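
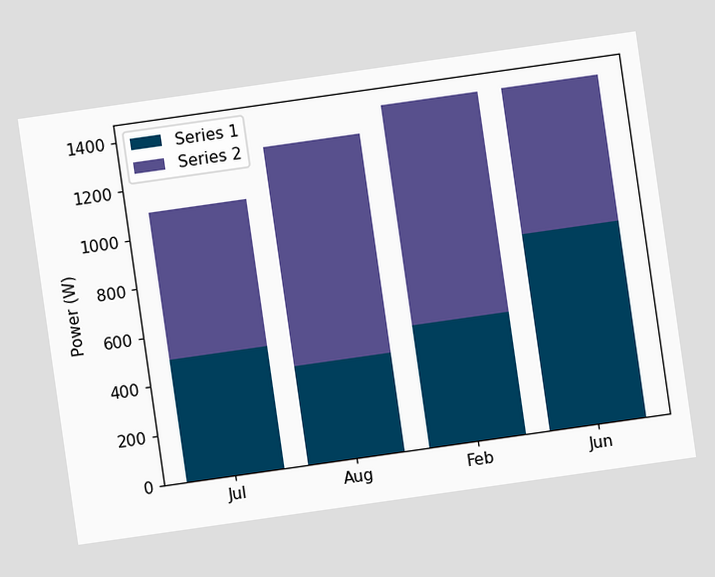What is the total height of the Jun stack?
1400W

The chart is tilted about 8° counter-clockwise. The Jun stack's top reaches 1400W on the y-axis.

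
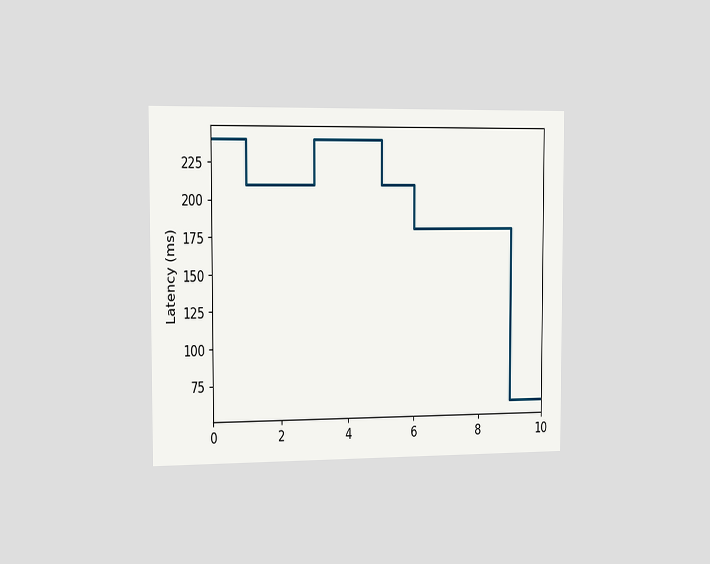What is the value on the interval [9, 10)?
60ms

The chart is viewed slightly from the left. On [9, 10) the step sits at 60ms.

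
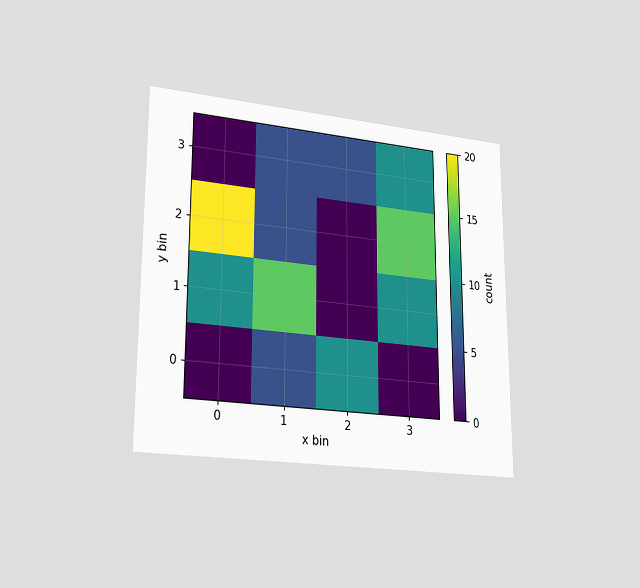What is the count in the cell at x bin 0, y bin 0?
0

The chart is viewed slightly from the left. Matching the cell (0, 0) against the colorbar gives 0.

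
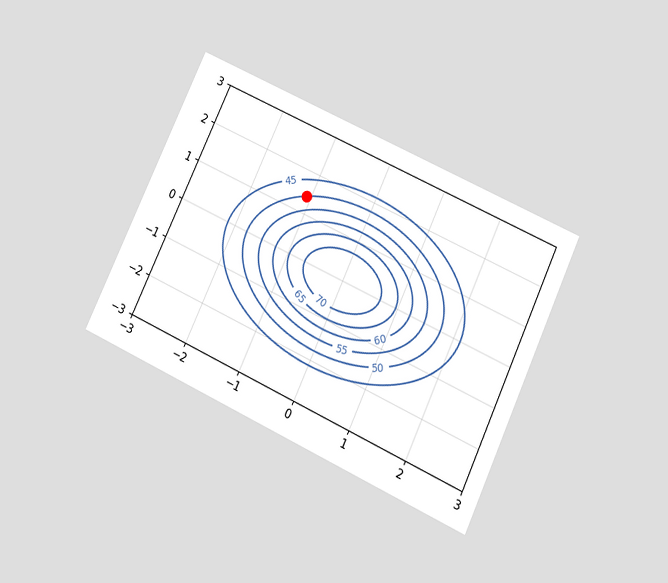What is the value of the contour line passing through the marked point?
50

The chart is tilted about 25° clockwise and viewed slightly from below. The marked point sits on the contour labelled 50.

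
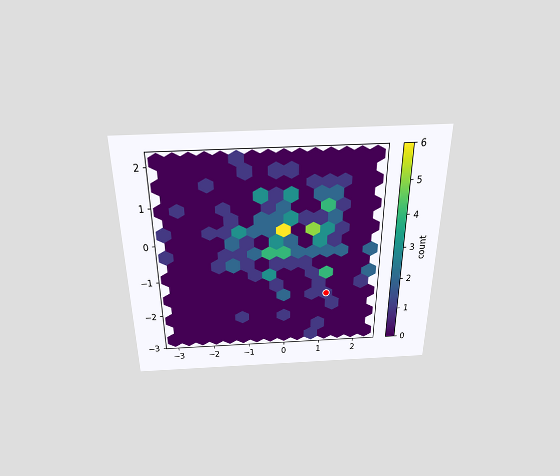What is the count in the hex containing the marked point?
The chart is viewed slightly from above. The marked hex reads 1 on the colorbar.

1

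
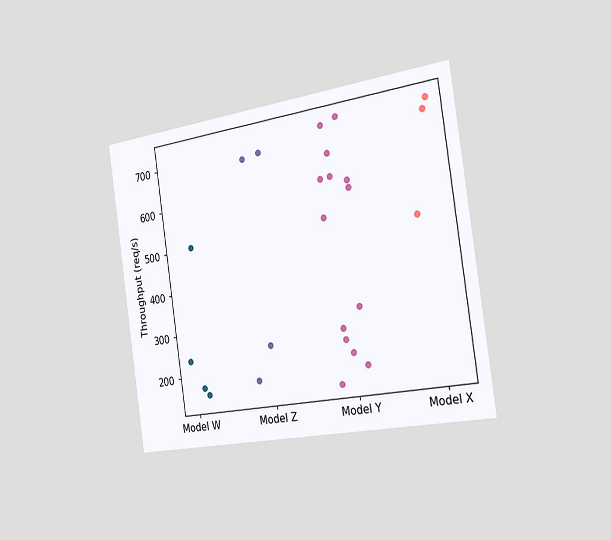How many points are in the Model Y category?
14

The chart is tilted about 8° counter-clockwise and viewed slightly from the right. Counting the markers in the Model Y column gives 14.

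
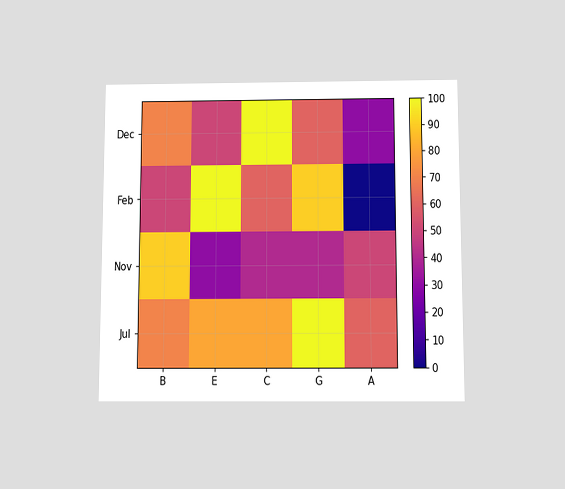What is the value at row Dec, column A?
The chart is viewed slightly from below. Matching cell (Dec, A) against the colorbar gives 30.

30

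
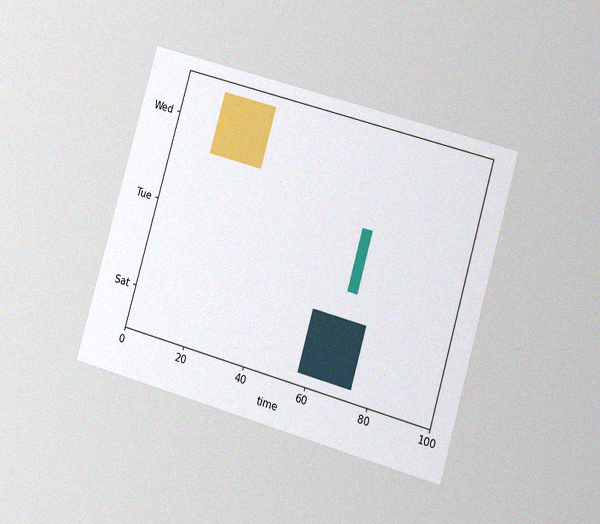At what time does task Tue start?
66

The chart is tilted about 16° clockwise and viewed at a slight angle, with some photo noise. The Tue bar begins at t=66.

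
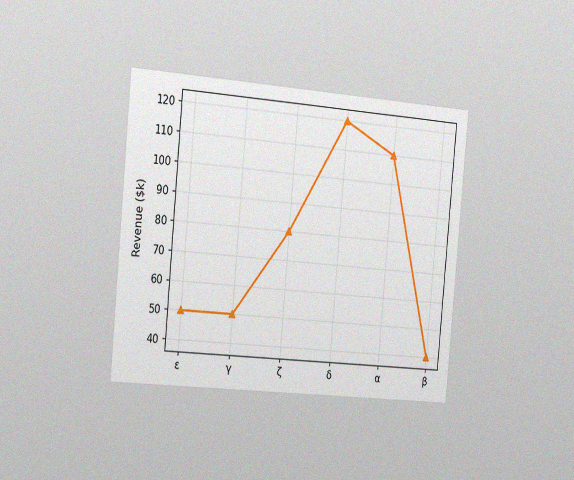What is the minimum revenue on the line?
$40k

The chart is tilted about 5° clockwise and viewed slightly from the left, with some photo noise. The lowest point is at β, and reading across to the y-axis gives $40k.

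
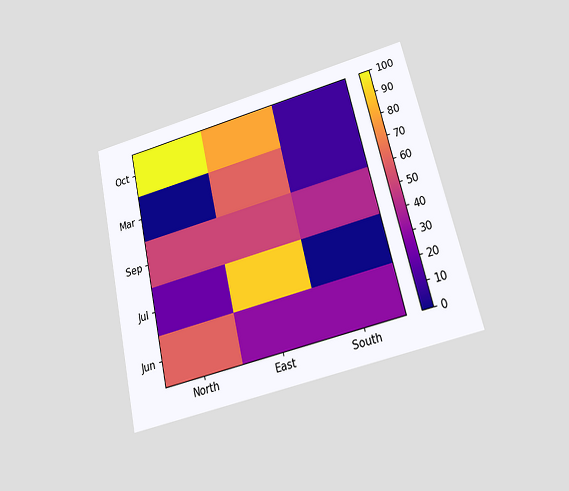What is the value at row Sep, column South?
40

The chart is tilted about 13° counter-clockwise and viewed at a slight angle. Matching cell (Sep, South) against the colorbar gives 40.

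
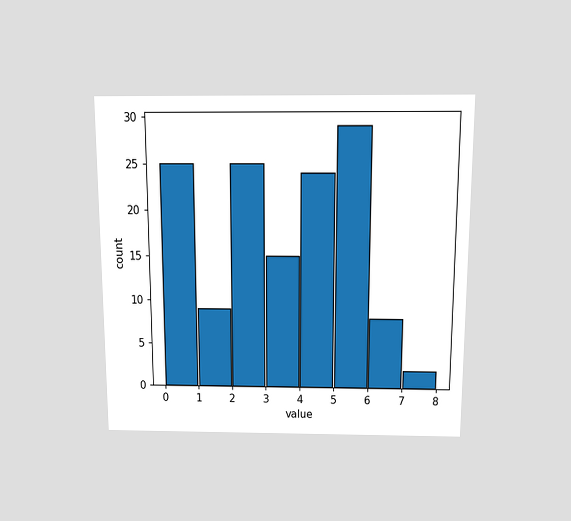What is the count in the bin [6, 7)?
8

The chart is viewed slightly from above. The [6, 7) bin has height 8.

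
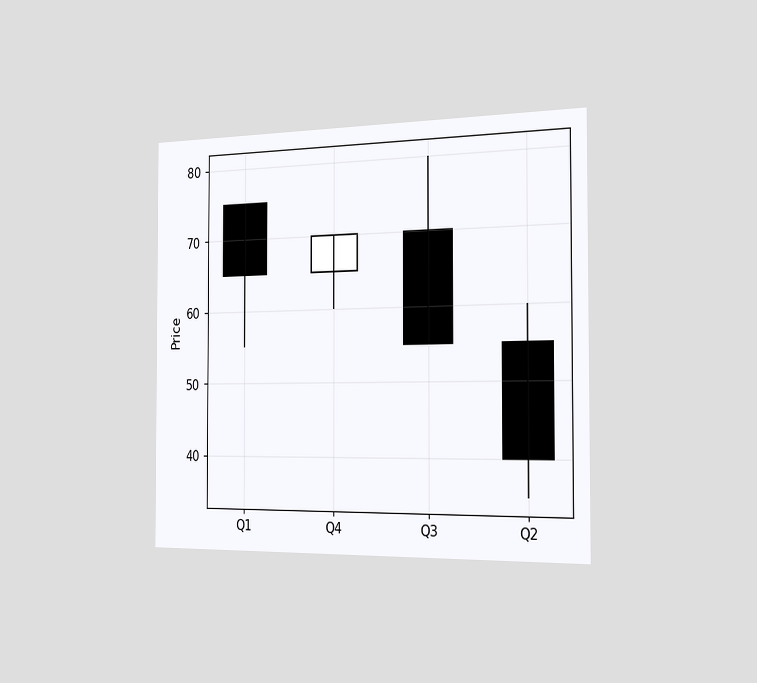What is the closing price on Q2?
40

The chart is viewed slightly from the right. The Q2 candle closes at 40.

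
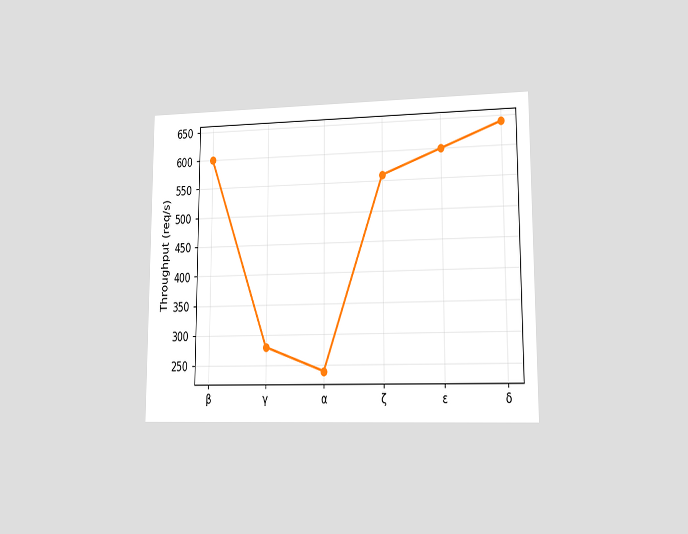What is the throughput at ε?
The chart is viewed at a slight angle. At ε, the line is at 600req/s.

600req/s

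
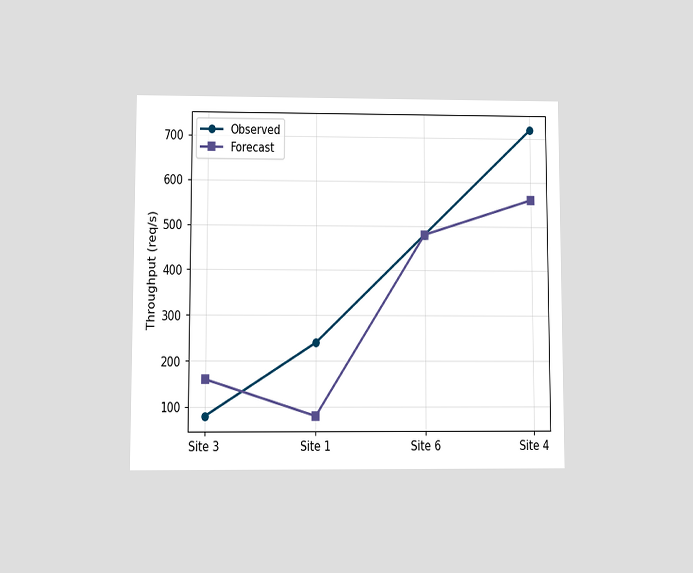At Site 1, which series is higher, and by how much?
Observed, by 160req/s

The chart is viewed at a slight angle. At Site 1, Observed sits above the other line by 160req/s.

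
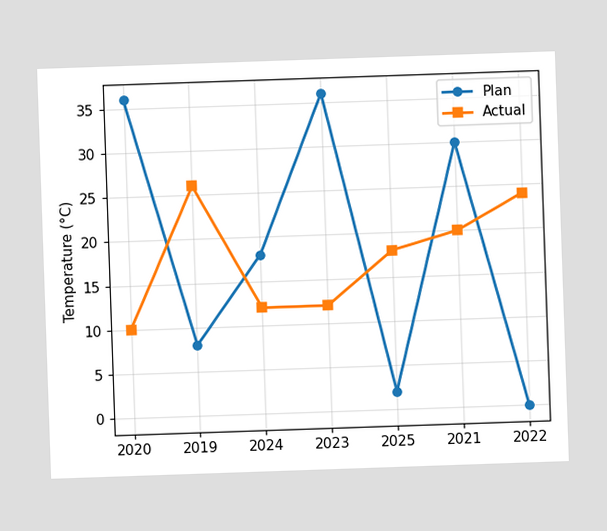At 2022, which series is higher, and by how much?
Actual, by 24°C

At 2022, Actual sits above the other line by 24°C.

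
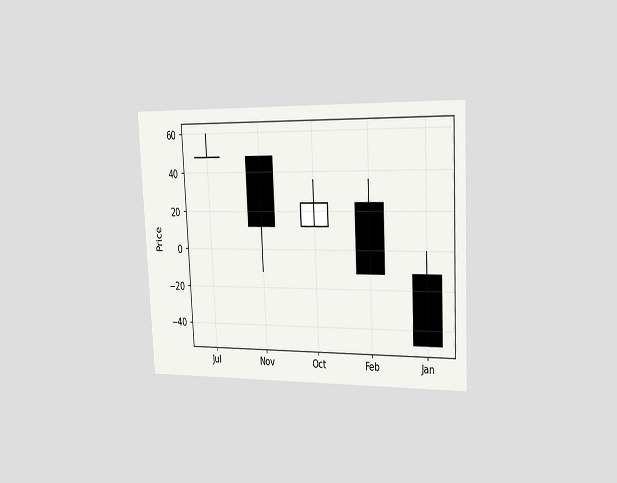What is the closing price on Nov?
The chart is tilted about 3° counter-clockwise and viewed slightly from the right. The Nov candle closes at 12.

12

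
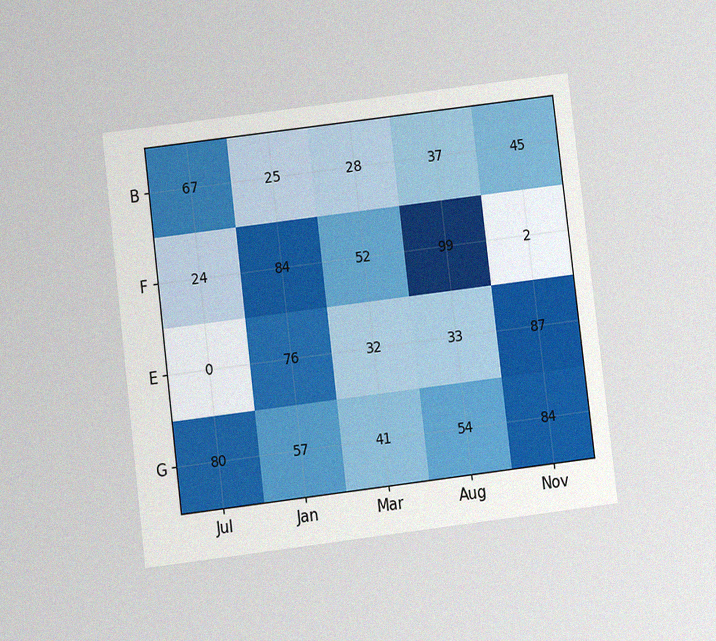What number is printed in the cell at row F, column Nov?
The chart is tilted about 7° counter-clockwise and viewed at a slight angle, with some photo noise. The (F, Nov) cell reads 2.

2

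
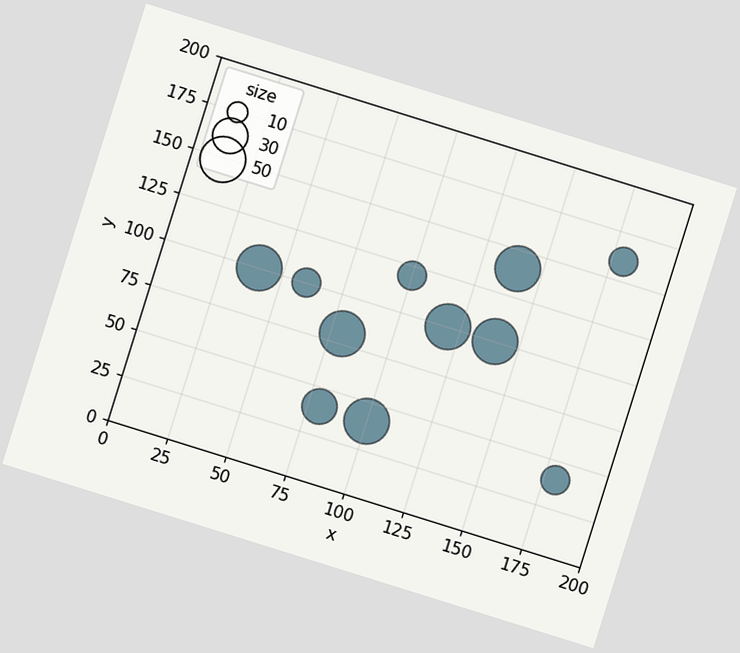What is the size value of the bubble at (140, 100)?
50

The chart is tilted about 17° clockwise. Matching the bubble at (140, 100) against the size legend gives 50.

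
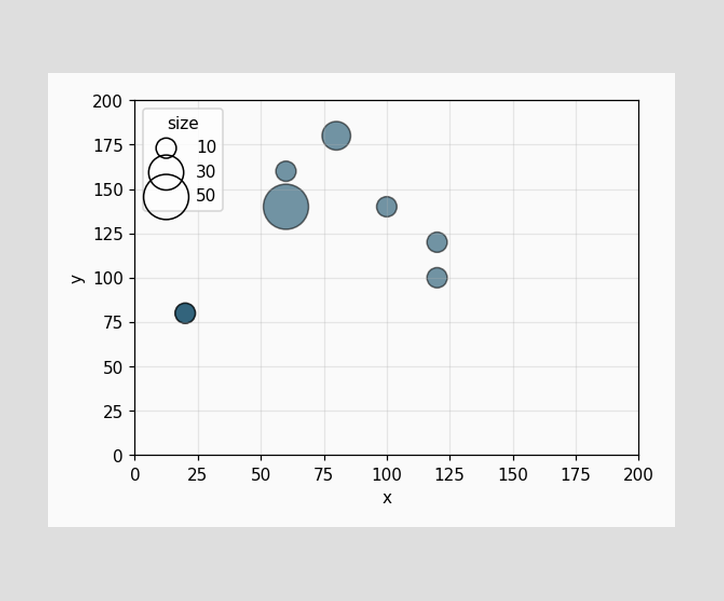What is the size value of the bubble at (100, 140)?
Matching the bubble at (100, 140) against the size legend gives 10.

10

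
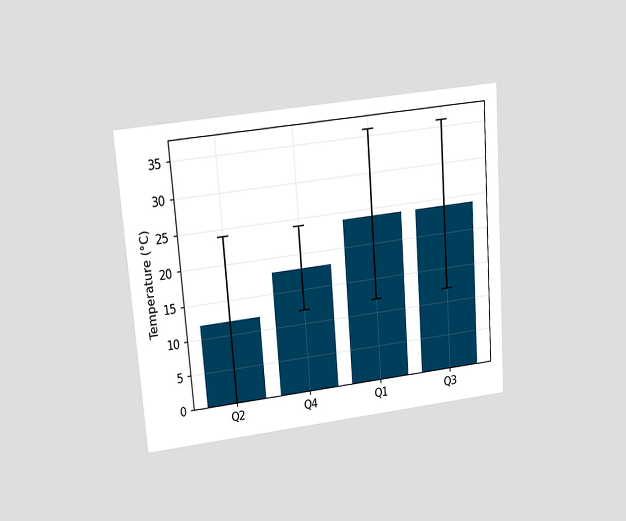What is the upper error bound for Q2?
The chart is tilted about 4° counter-clockwise and viewed slightly from above. The Q2 bar's upper whisker reaches 24°C.

24°C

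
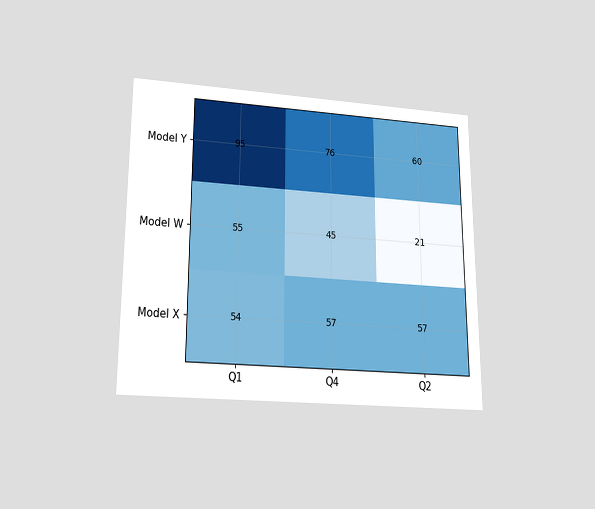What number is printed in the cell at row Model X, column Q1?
The chart is viewed slightly from below. The (Model X, Q1) cell reads 54.

54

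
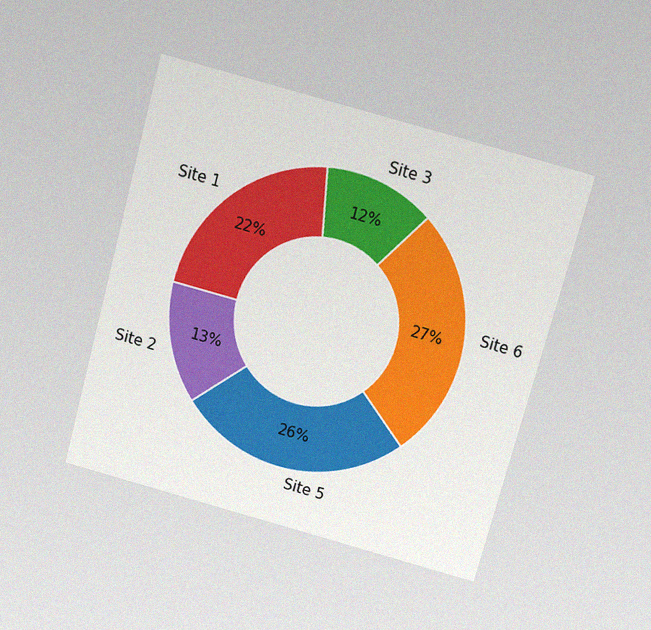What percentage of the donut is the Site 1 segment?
The chart is tilted about 15° clockwise and viewed at a slight angle, with some photo noise. The Site 1 segment takes up 22% of the ring.

22%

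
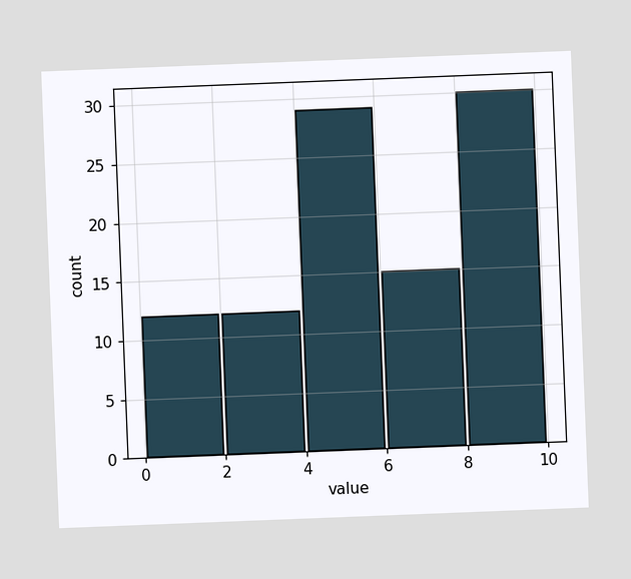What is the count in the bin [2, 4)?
The chart is tilted about 2° counter-clockwise. The [2, 4) bin has height 12.

12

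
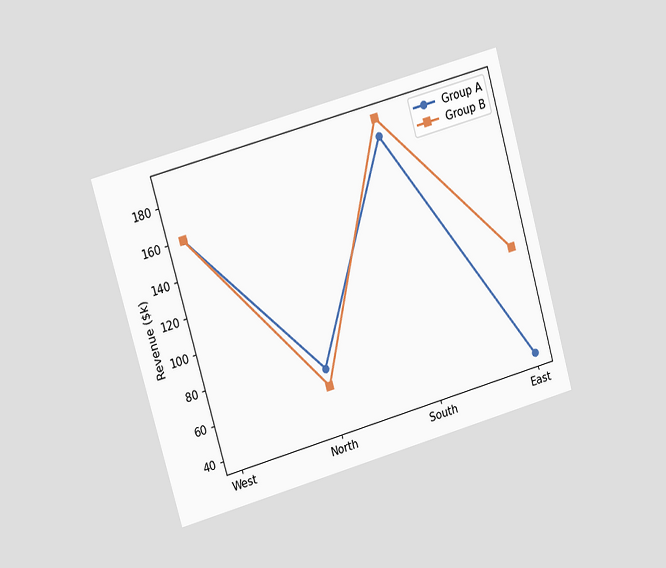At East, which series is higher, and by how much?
The chart is tilted about 16° counter-clockwise and viewed at a slight angle. At East, Group B sits above the other line by $60k.

Group B, by $60k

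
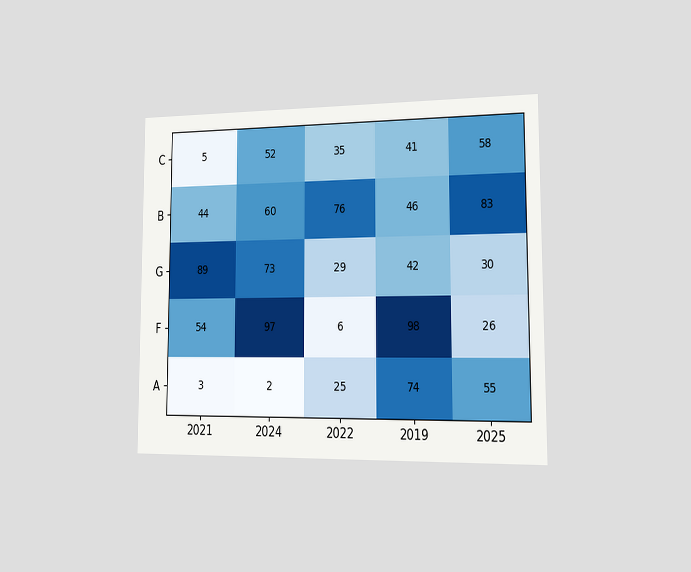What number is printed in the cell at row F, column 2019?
The chart is viewed slightly from the right. The (F, 2019) cell reads 98.

98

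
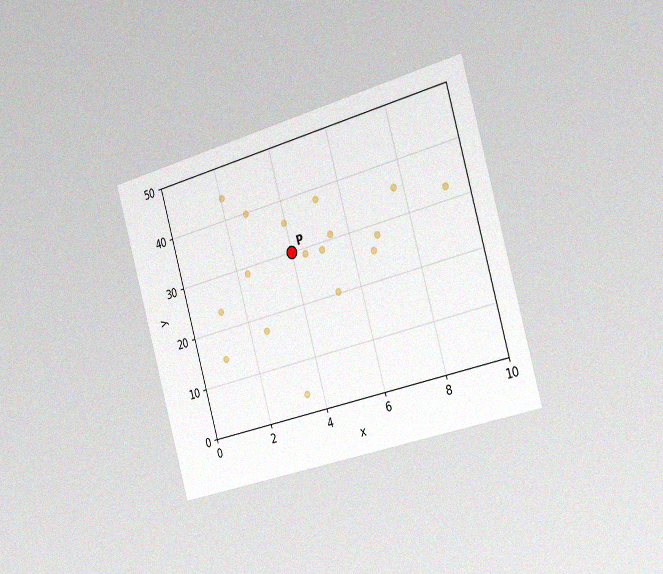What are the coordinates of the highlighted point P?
The chart is tilted about 16° counter-clockwise and viewed slightly from the right, with some photo noise. Following the gridlines from P to each axis, P sits at (4, 30).

(4, 30)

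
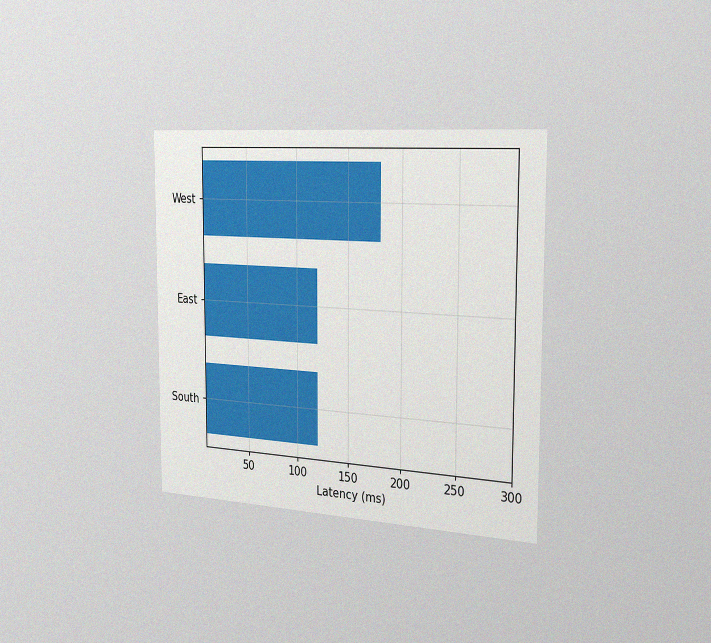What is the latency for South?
The chart is viewed slightly from the right, with some photo noise. Reading along the chart's x-axis, the South bar reaches 120ms.

120ms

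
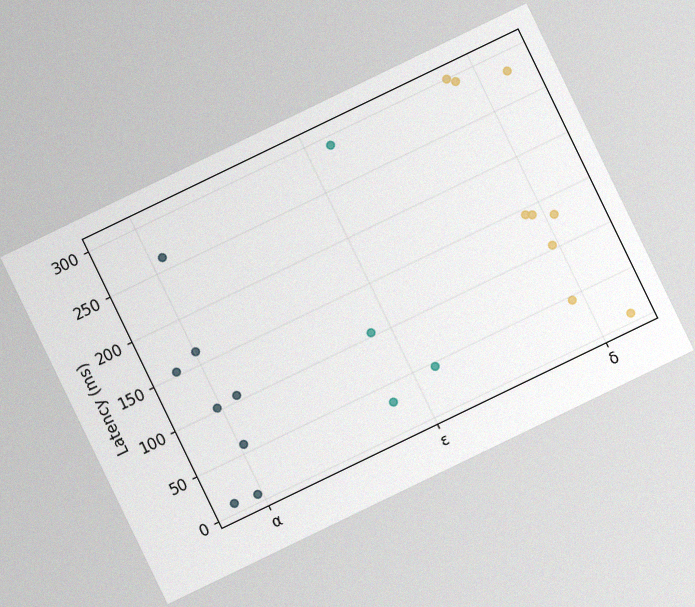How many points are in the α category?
8

The chart is tilted about 26° counter-clockwise, with some photo noise. Counting the markers in the α column gives 8.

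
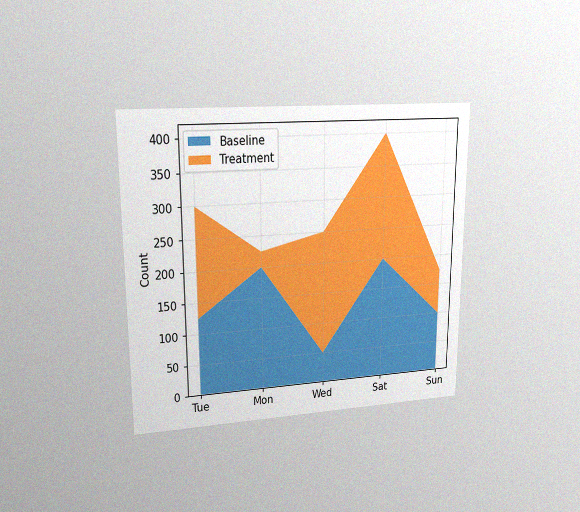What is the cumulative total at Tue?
The chart is viewed at a slight angle, with some photo noise. The stacked total at Tue reaches 300.

300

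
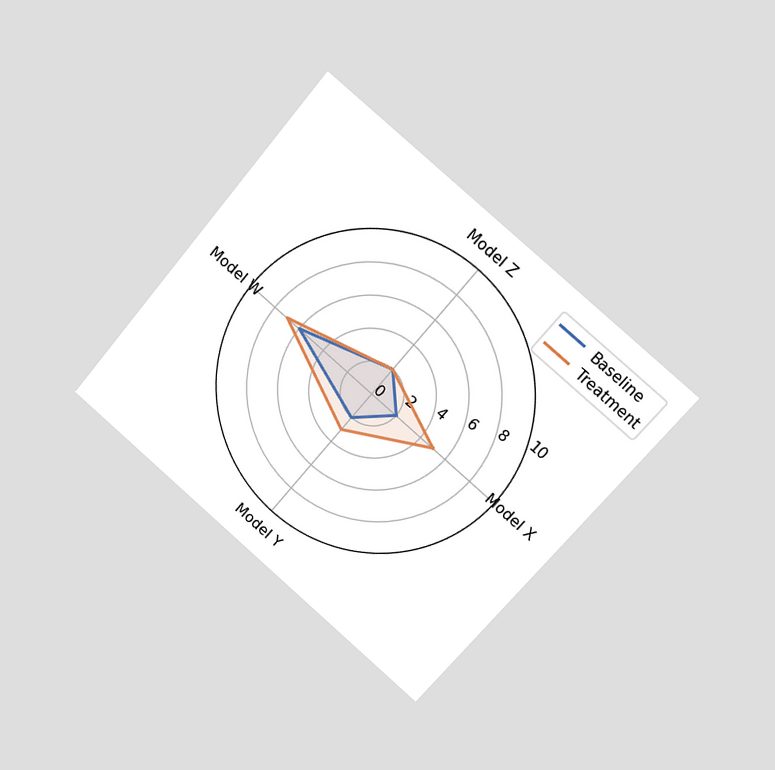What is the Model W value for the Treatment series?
The chart is tilted about 40° clockwise and viewed slightly from the right. On the Model W axis, Treatment reaches 7.

7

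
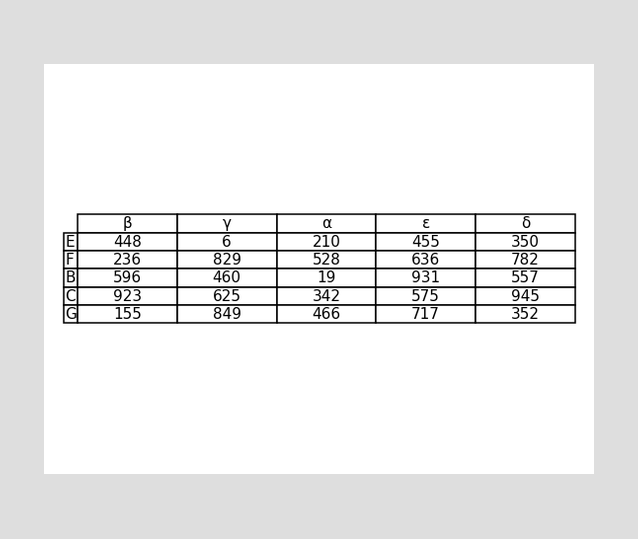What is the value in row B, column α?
The (B, α) cell reads 19.

19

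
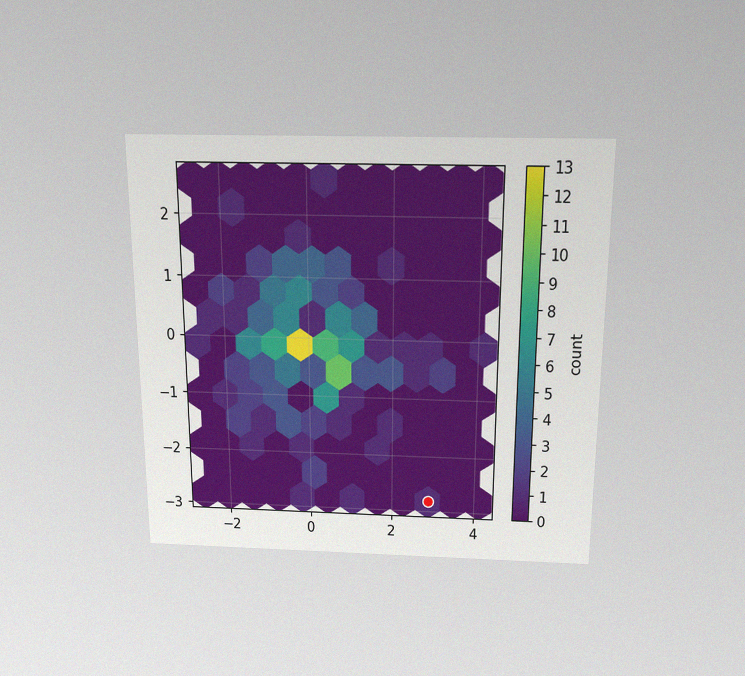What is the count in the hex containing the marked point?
The chart is viewed slightly from above, with some photo noise. The marked hex reads 1 on the colorbar.

1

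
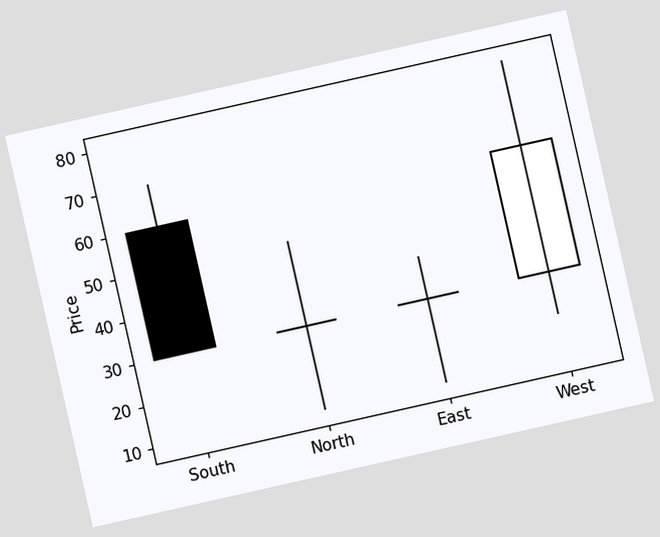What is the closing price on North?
30

The chart is tilted about 13° counter-clockwise. The North candle closes at 30.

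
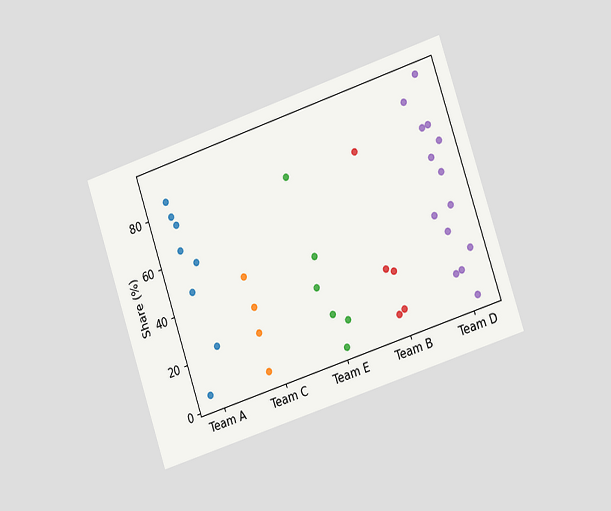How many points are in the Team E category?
The chart is tilted about 18° counter-clockwise and viewed at a slight angle. Counting the markers in the Team E column gives 6.

6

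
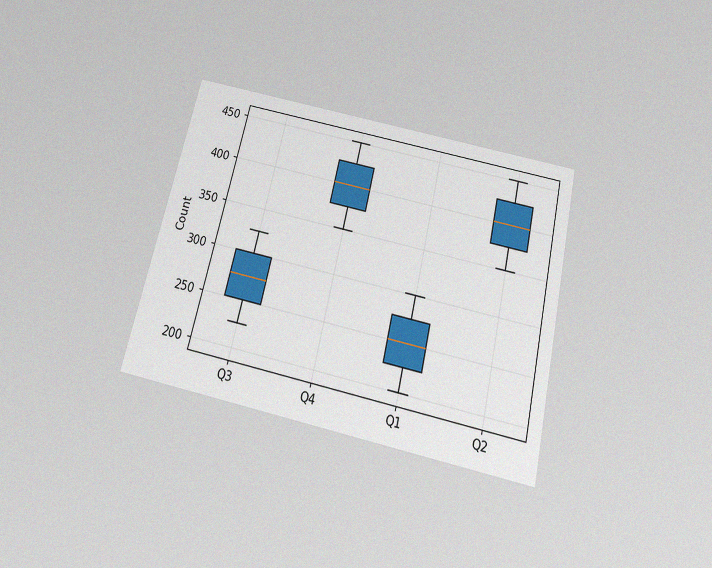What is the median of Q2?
400

The chart is tilted about 13° clockwise and viewed slightly from below, with some photo noise. The median line in the Q2 box sits at 400.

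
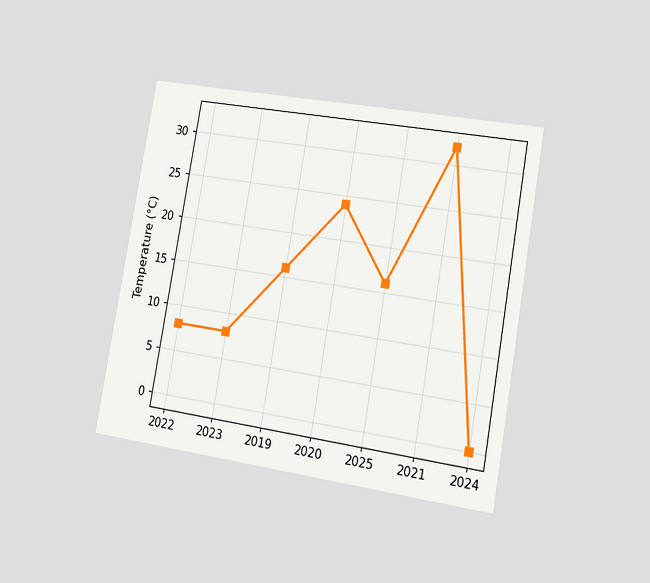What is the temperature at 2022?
8°C

The chart is tilted about 10° clockwise and viewed slightly from the right. At 2022, the line is at 8°C.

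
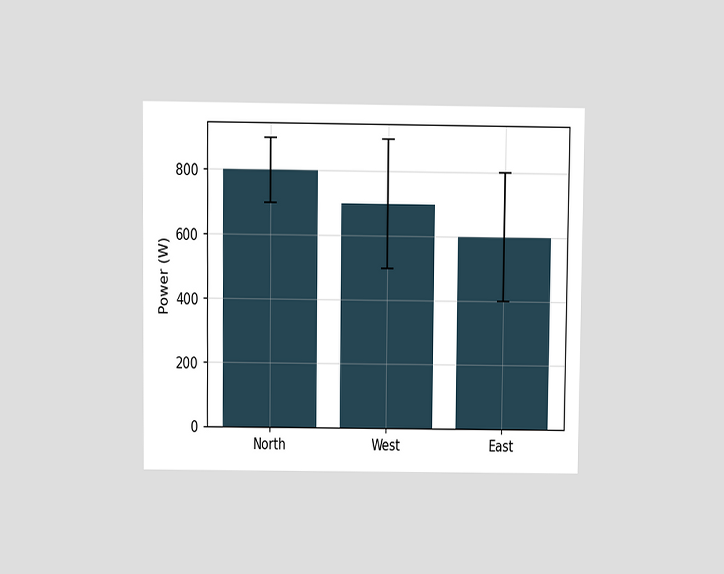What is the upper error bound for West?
The chart is viewed at a slight angle. The West bar's upper whisker reaches 900W.

900W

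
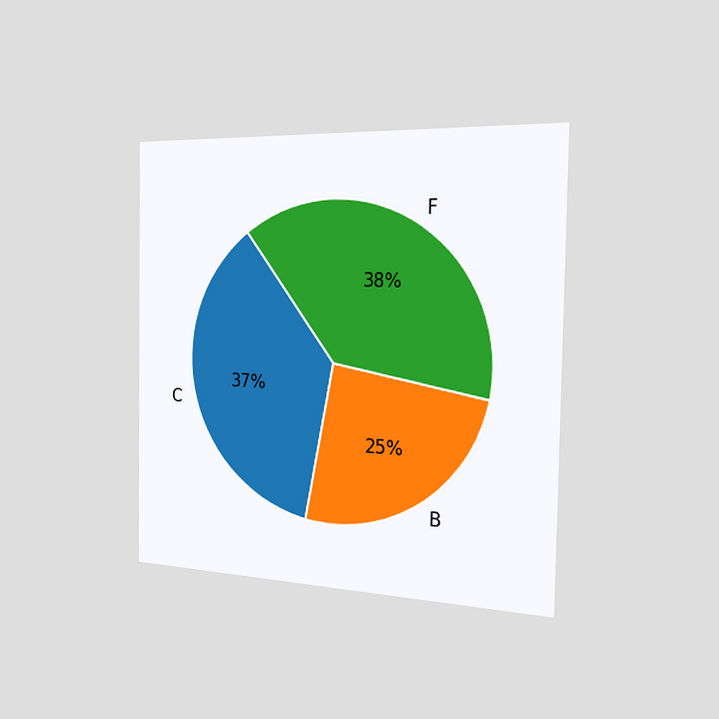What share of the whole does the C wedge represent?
The chart is viewed slightly from the right. The C slice takes up 37% of the pie.

37%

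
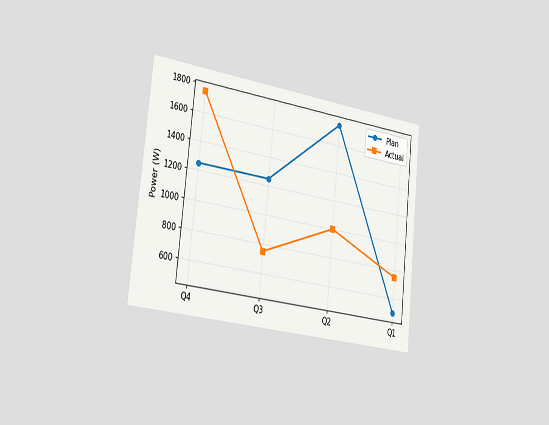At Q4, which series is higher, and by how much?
The chart is tilted about 6° clockwise and viewed slightly from the left. At Q4, Actual sits above the other line by 500W.

Actual, by 500W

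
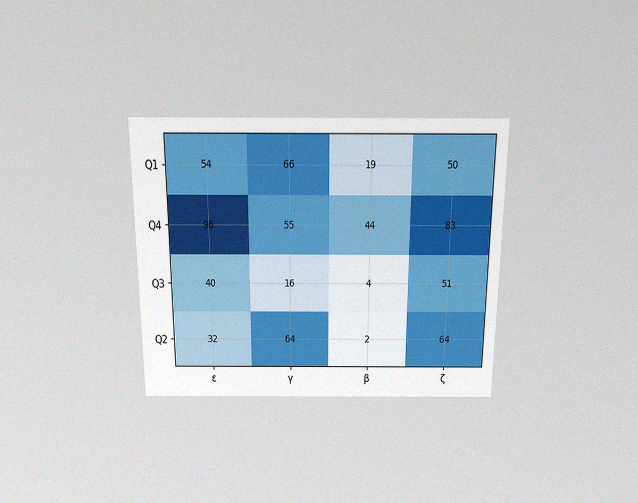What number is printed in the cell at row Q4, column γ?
The chart is viewed slightly from above, with some photo noise. The (Q4, γ) cell reads 55.

55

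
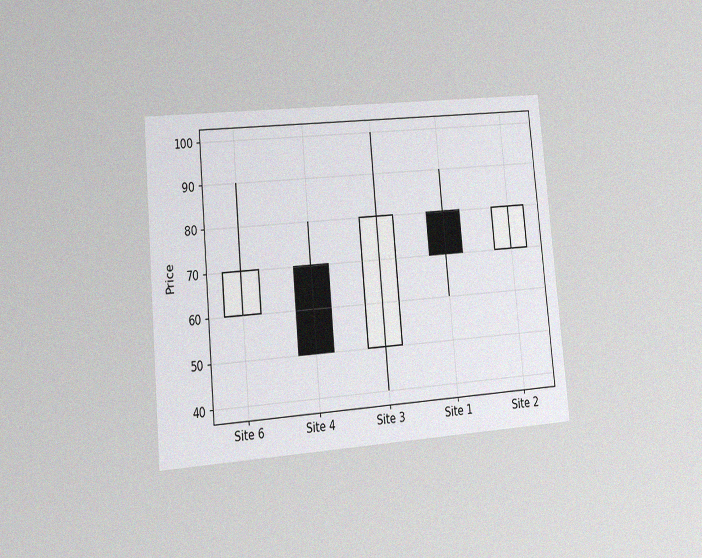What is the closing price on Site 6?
The chart is tilted about 5° counter-clockwise and viewed at a slight angle, with some photo noise. The Site 6 candle closes at 70.

70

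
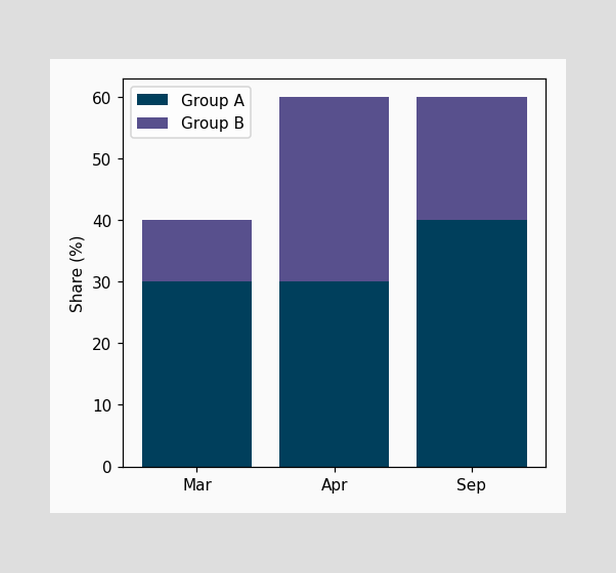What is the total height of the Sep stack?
60%

The Sep stack's top reaches 60% on the y-axis.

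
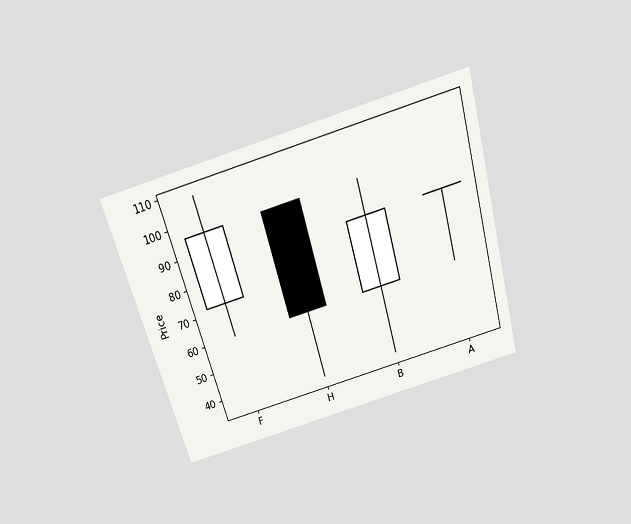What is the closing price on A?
84

The chart is tilted about 16° counter-clockwise and viewed slightly from above. The A candle closes at 84.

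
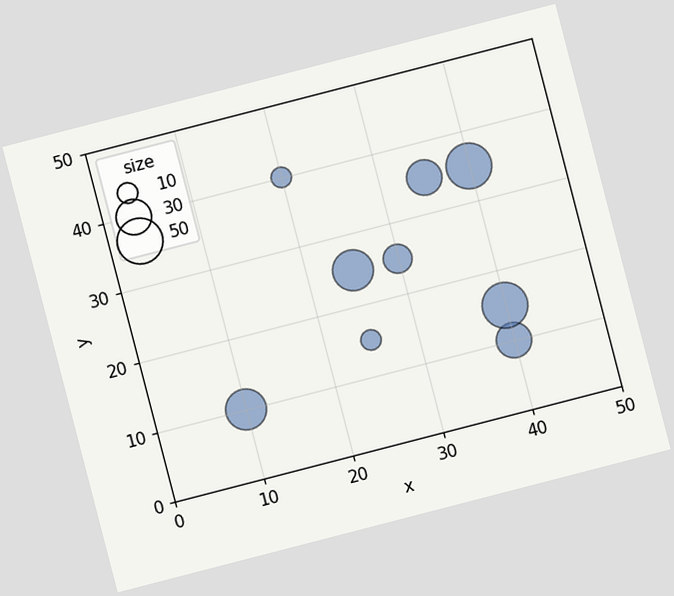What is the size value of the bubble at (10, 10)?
The chart is tilted about 15° counter-clockwise. Matching the bubble at (10, 10) against the size legend gives 40.

40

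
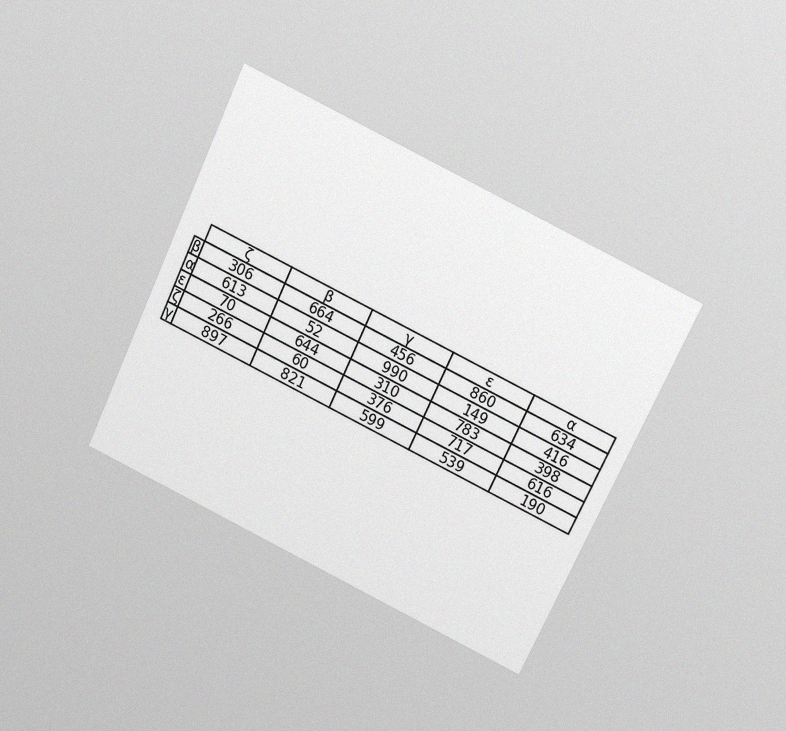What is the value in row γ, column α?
190

The chart is tilted about 25° clockwise and viewed slightly from above, with some photo noise. The (γ, α) cell reads 190.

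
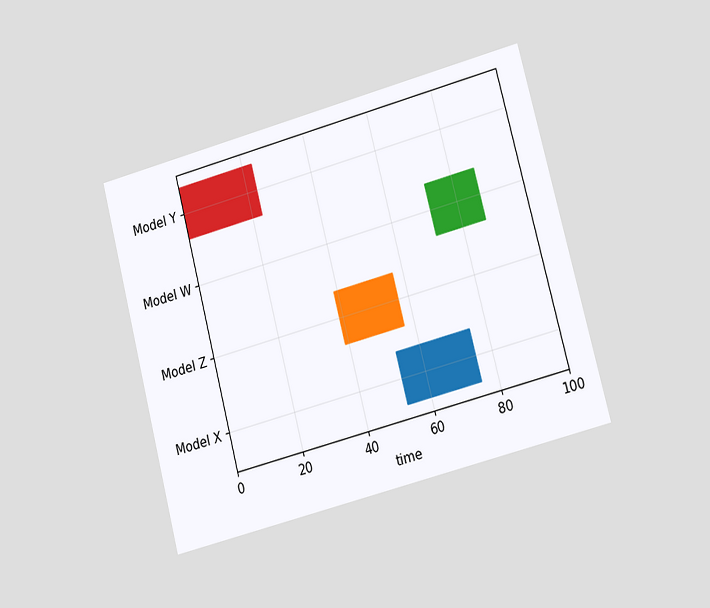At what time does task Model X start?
53

The chart is tilted about 15° counter-clockwise and viewed at a slight angle. The Model X bar begins at t=53.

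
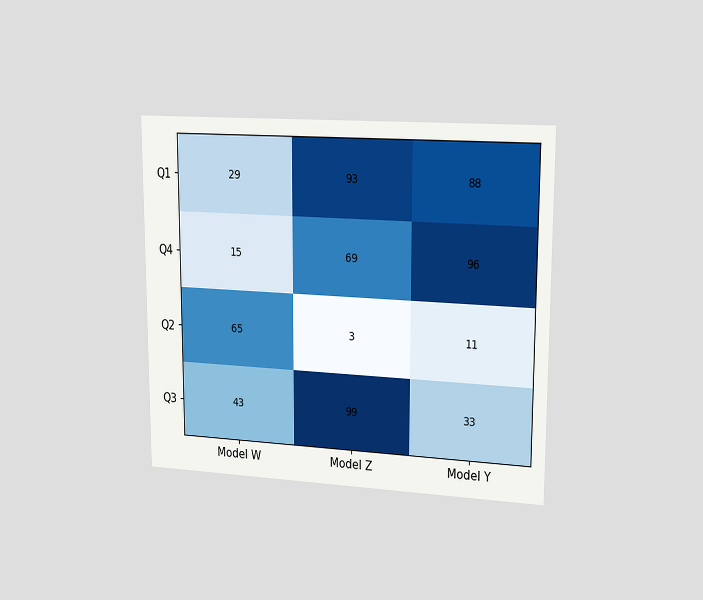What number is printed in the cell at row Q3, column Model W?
The chart is viewed slightly from the right. The (Q3, Model W) cell reads 43.

43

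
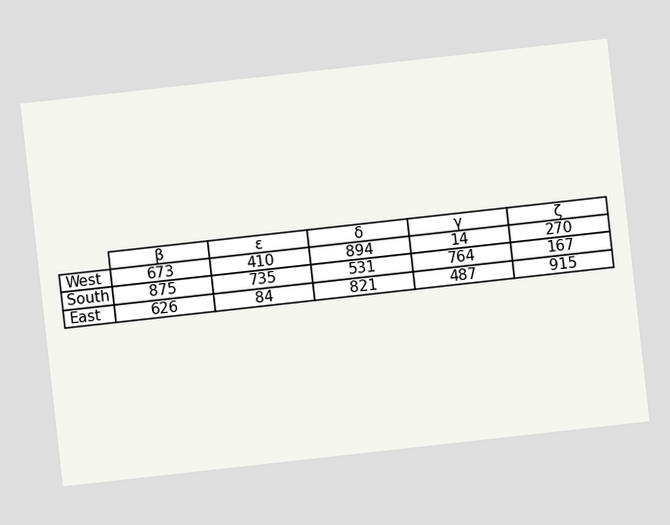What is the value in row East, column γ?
487

The chart is tilted about 6° counter-clockwise. The (East, γ) cell reads 487.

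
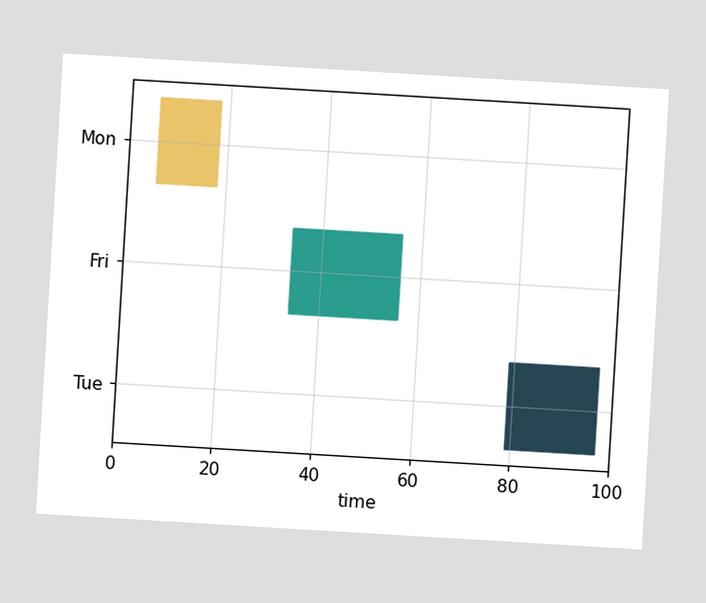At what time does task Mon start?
The chart is tilted about 3° clockwise. The Mon bar begins at t=6.

6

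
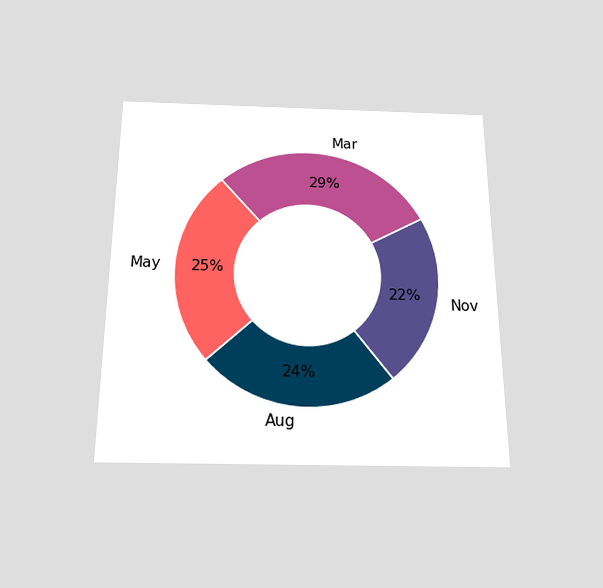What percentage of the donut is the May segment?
25%

The chart is viewed slightly from below. The May segment takes up 25% of the ring.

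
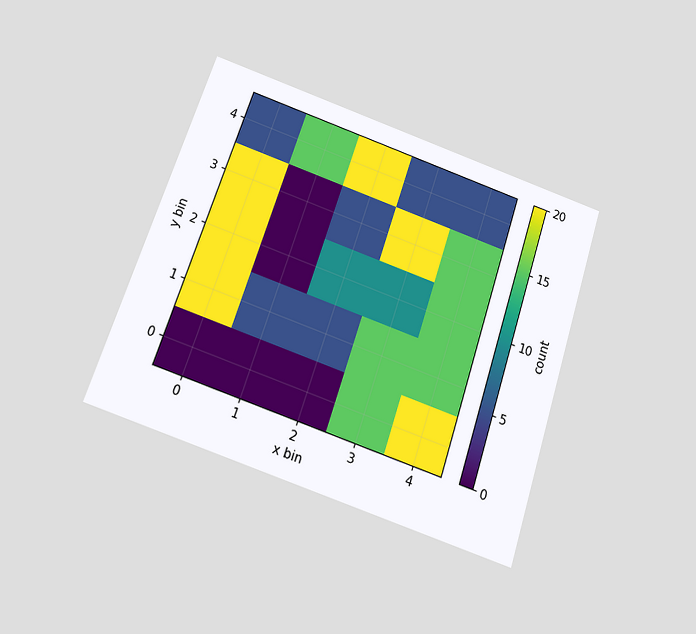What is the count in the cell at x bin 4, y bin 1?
15

The chart is tilted about 18° clockwise and viewed slightly from below. Matching the cell (4, 1) against the colorbar gives 15.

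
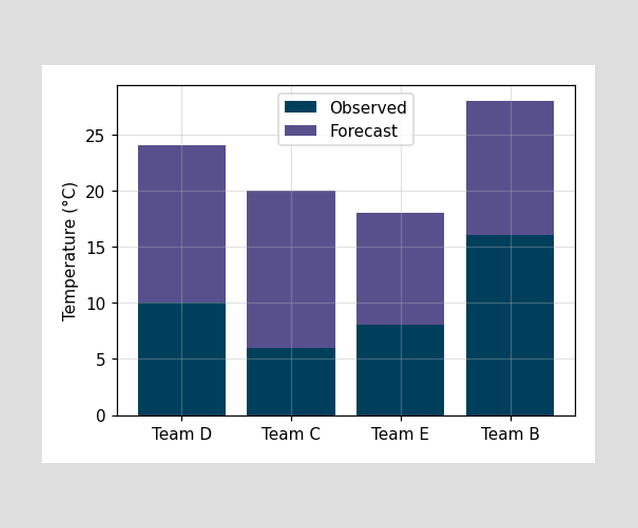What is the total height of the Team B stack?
28°C

The Team B stack's top reaches 28°C on the y-axis.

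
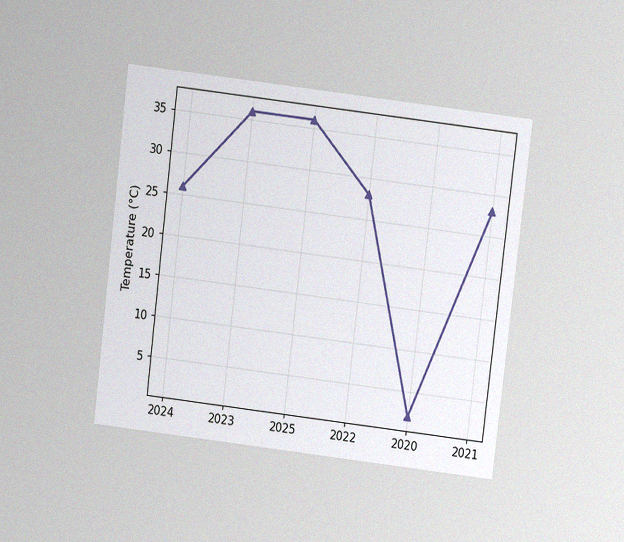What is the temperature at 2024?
26°C

The chart is tilted about 7° clockwise and viewed slightly from above, with some photo noise. At 2024, the line is at 26°C.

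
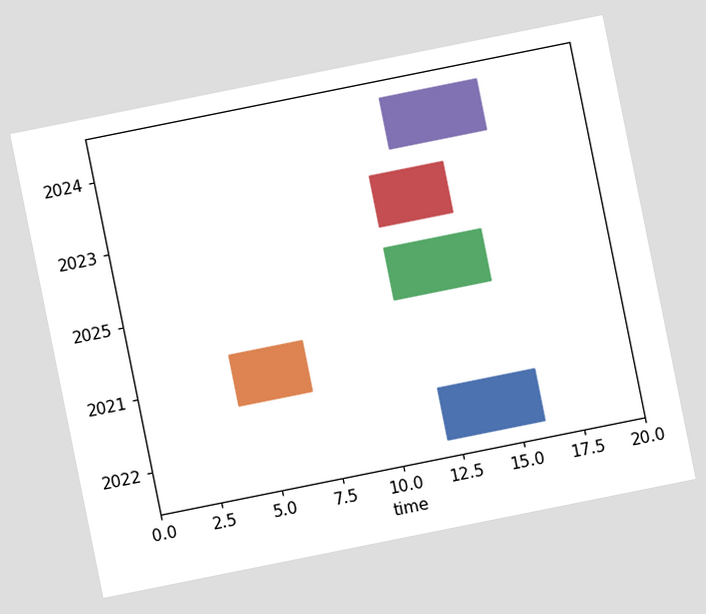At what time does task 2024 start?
12

The chart is tilted about 11° counter-clockwise. The 2024 bar begins at t=12.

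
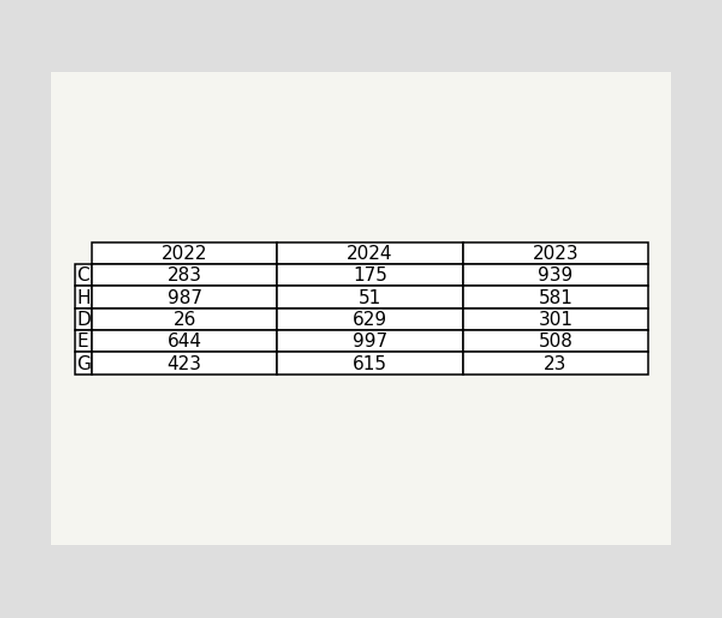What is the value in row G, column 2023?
The (G, 2023) cell reads 23.

23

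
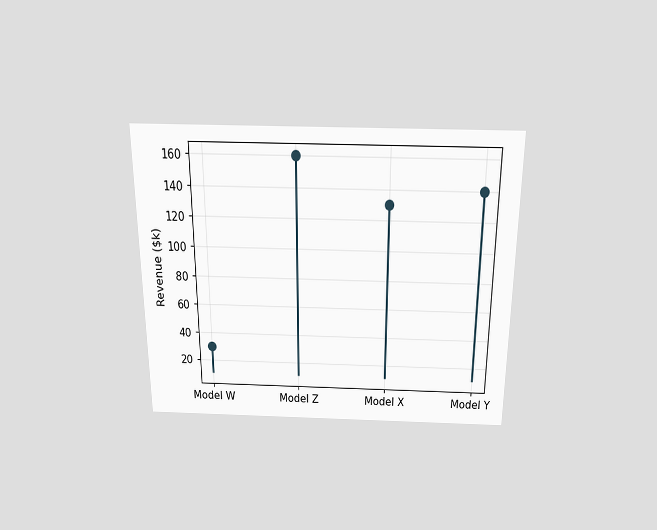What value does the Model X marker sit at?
The chart is viewed slightly from above. The Model X marker sits at $130k.

$130k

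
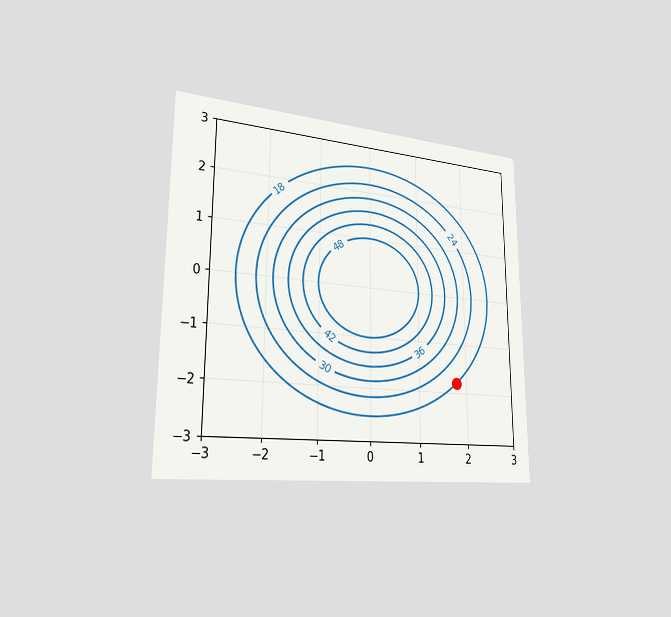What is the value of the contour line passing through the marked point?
18

The chart is viewed slightly from the left. The marked point sits on the contour labelled 18.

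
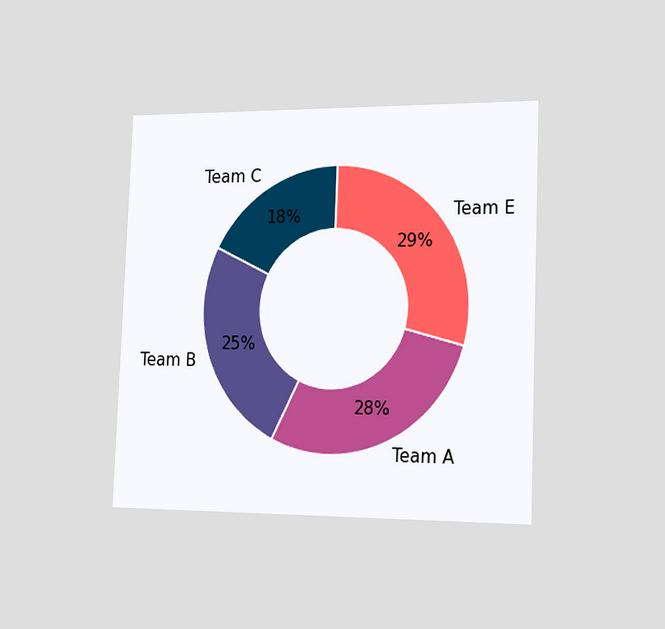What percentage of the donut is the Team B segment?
The chart is tilted about 2° clockwise and viewed slightly from the right. The Team B segment takes up 25% of the ring.

25%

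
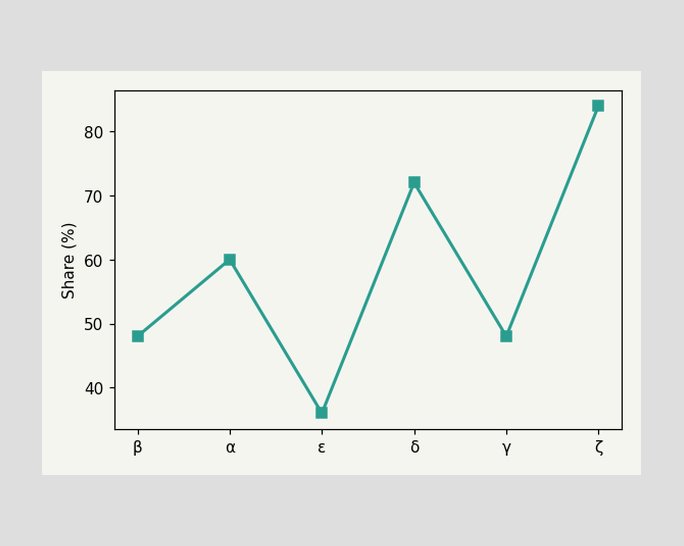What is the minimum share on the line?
The lowest point is at ε, and reading across to the y-axis gives 36%.

36%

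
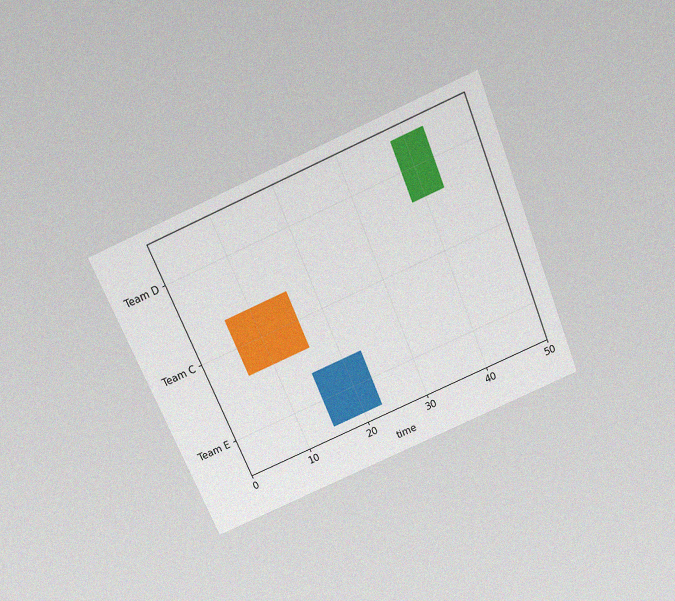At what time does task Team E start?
15

The chart is tilted about 23° counter-clockwise and viewed slightly from above, with some photo noise. The Team E bar begins at t=15.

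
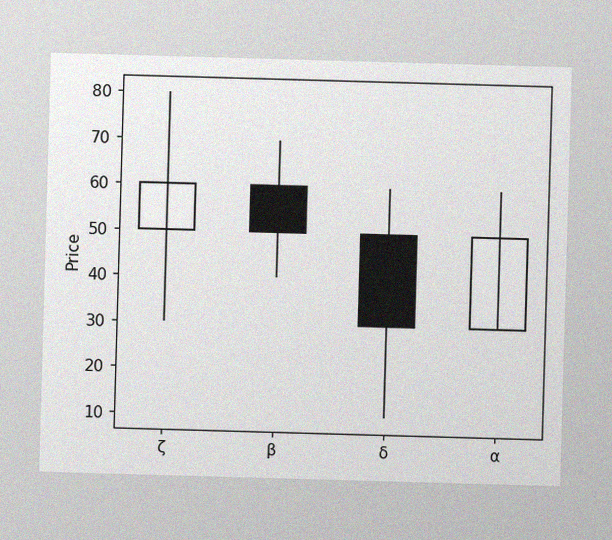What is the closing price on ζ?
60

The image has some photo noise and uneven lighting. The ζ candle closes at 60.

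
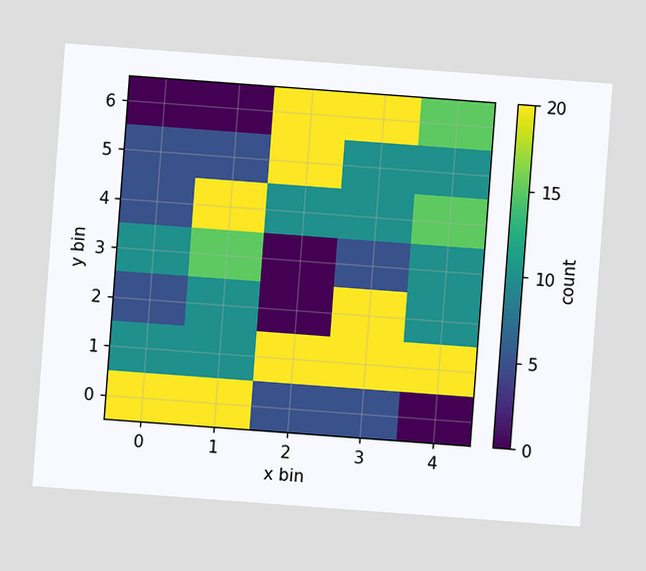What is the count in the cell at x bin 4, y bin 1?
20

The chart is tilted about 4° clockwise. Matching the cell (4, 1) against the colorbar gives 20.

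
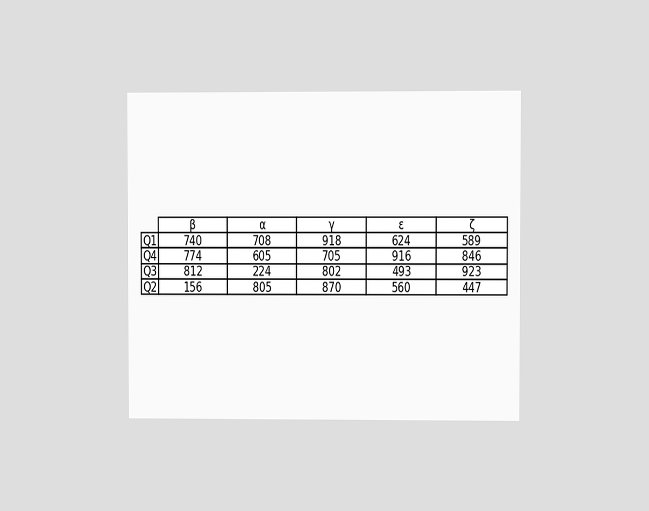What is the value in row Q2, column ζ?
The chart is viewed at a slight angle. The (Q2, ζ) cell reads 447.

447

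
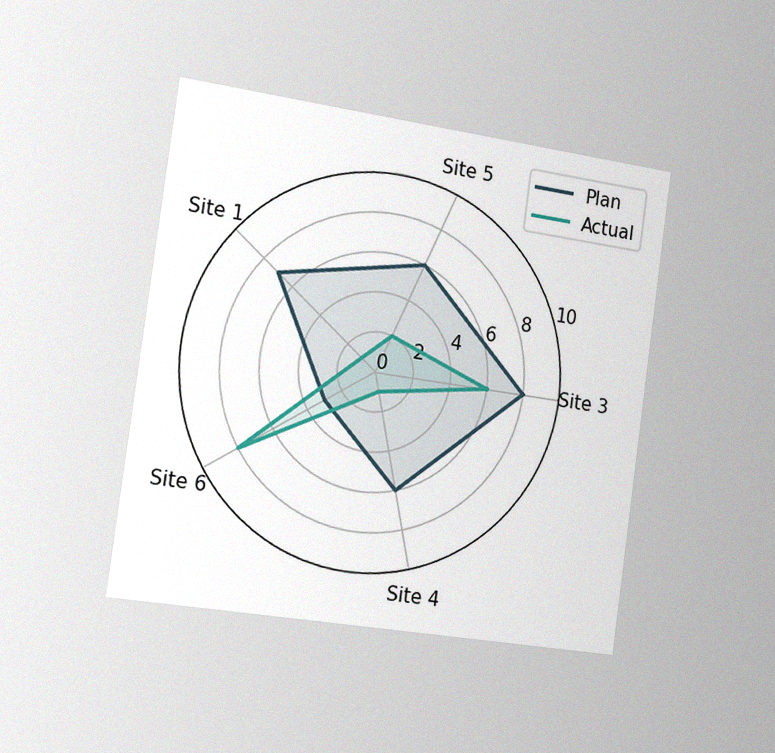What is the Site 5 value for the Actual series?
The chart is tilted about 8° clockwise and viewed slightly from the left, with some photo noise. On the Site 5 axis, Actual reaches 2.

2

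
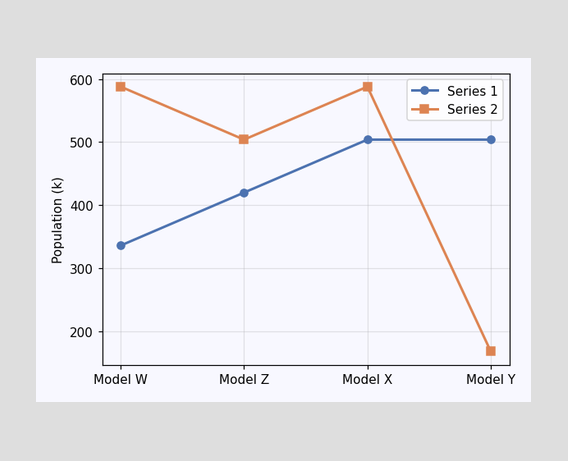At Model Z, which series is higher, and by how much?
At Model Z, Series 2 sits above the other line by 84k.

Series 2, by 84k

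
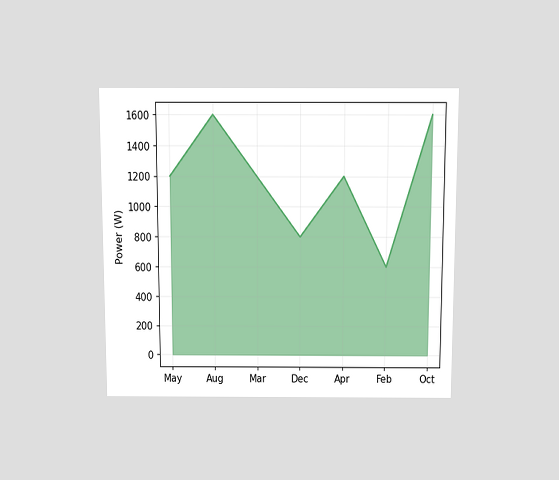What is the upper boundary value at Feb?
600W

The chart is viewed slightly from above. At Feb the upper boundary is at 600W.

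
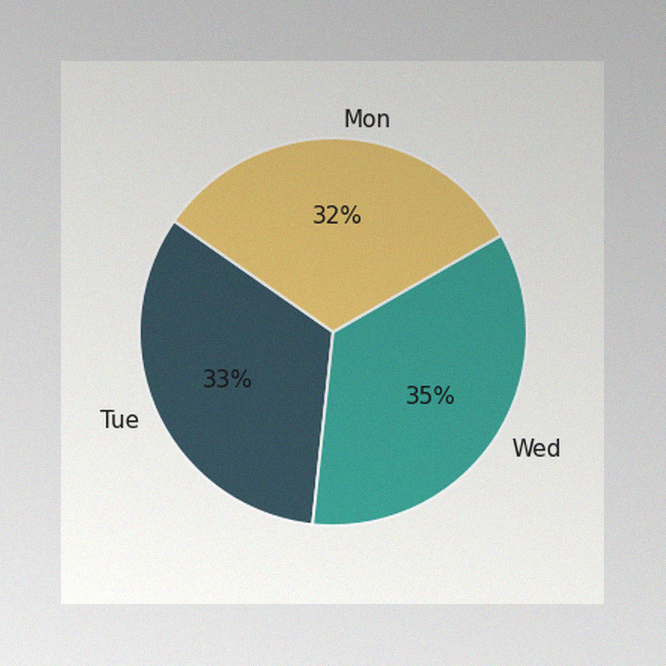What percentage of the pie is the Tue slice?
33%

The image has some photo noise and uneven lighting. The Tue slice takes up 33% of the pie.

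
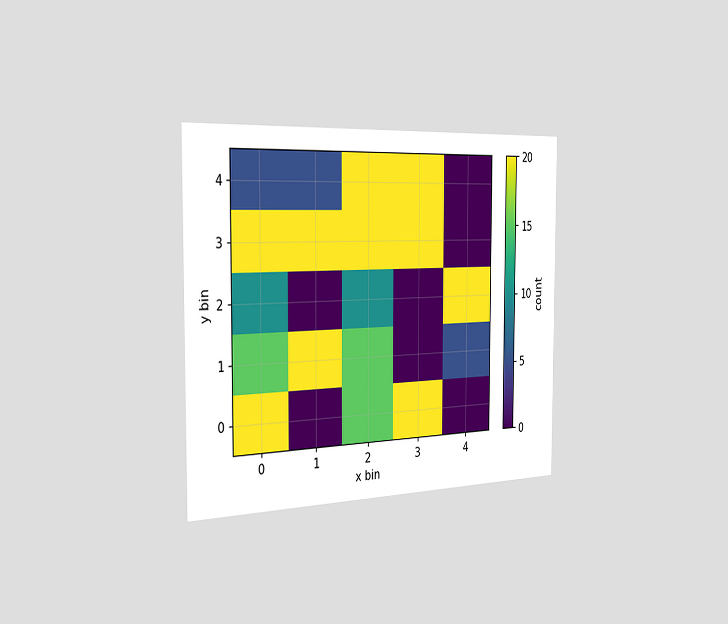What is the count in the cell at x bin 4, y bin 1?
5

The chart is viewed slightly from the left. Matching the cell (4, 1) against the colorbar gives 5.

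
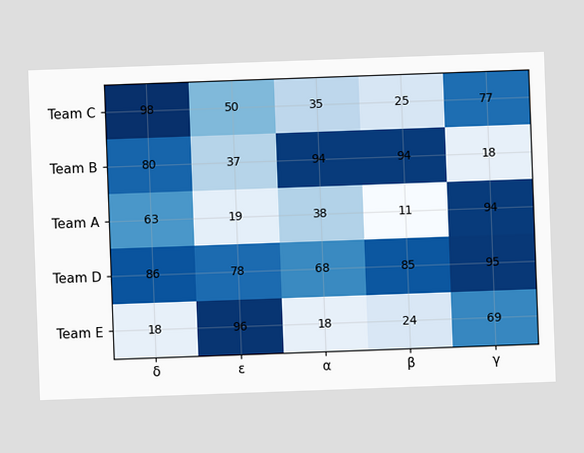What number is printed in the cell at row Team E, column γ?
69

The chart is tilted about 2° counter-clockwise. The (Team E, γ) cell reads 69.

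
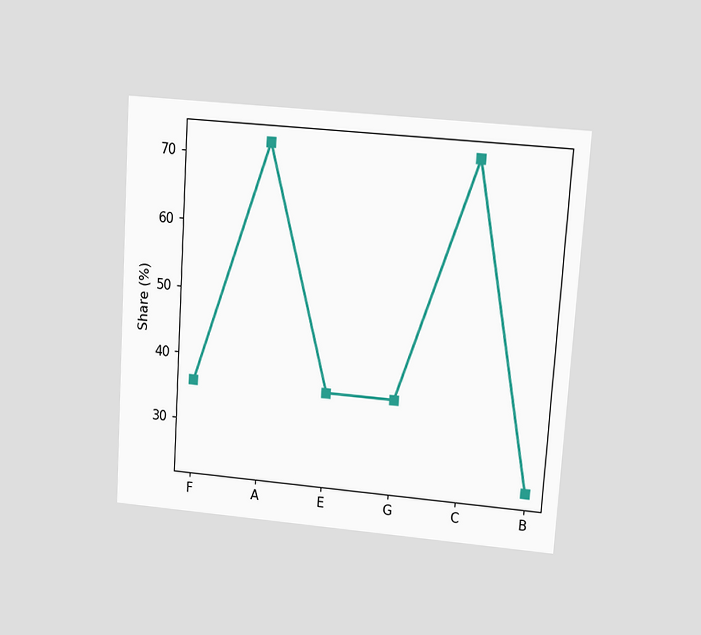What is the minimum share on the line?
24%

The chart is tilted about 4° clockwise and viewed at a slight angle. The lowest point is at B, and reading across to the y-axis gives 24%.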